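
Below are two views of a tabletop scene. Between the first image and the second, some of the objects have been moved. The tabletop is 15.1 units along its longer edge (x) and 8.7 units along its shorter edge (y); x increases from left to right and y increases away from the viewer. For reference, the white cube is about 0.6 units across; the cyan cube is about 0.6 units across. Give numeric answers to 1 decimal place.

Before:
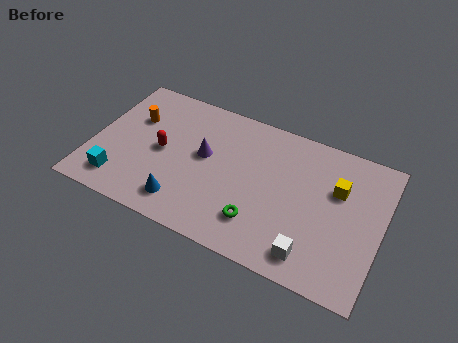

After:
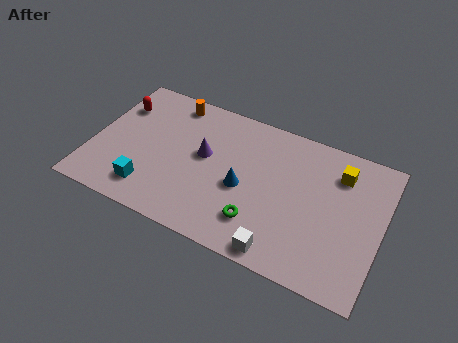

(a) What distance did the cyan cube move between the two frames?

1.6

The cyan cube was near (1.7, 1.6) before and (3.3, 1.7) after, so it travelled √(1.6² + 0.1²) ≈ 1.6 units.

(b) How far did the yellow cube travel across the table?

1.0

The yellow cube was near (12.7, 5.7) before and (12.7, 6.7) after, so it travelled √(0.0² + 1.0²) ≈ 1.0 units.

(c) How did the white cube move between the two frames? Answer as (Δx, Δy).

(-1.5, -0.5)

The white cube started near (11.8, 1.4) and ended near (10.3, 0.9).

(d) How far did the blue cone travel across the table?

3.6

From (5.1, 1.6) to (8.0, 3.8), the blue cone covered √(2.9² + 2.2²) ≈ 3.6 units.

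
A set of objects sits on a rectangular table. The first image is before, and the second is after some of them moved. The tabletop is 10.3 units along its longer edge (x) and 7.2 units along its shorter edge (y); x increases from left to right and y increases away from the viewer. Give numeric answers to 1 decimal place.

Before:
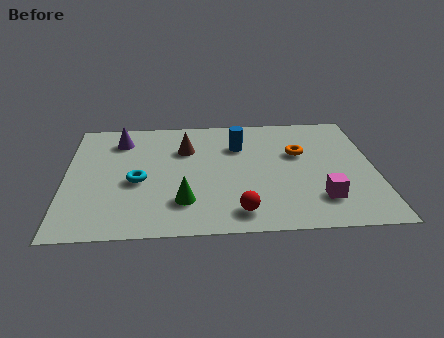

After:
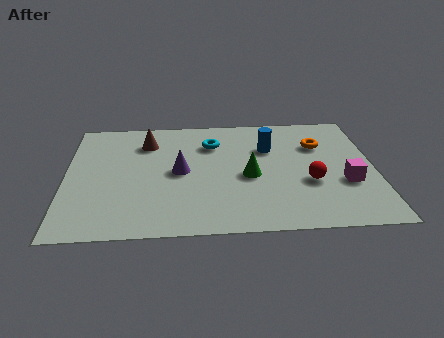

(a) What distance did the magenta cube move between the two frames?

1.3

The magenta cube was near (8.4, 1.7) before and (9.3, 2.6) after, so it travelled √(0.9² + 0.9²) ≈ 1.3 units.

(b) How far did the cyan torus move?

3.3

The cyan torus was near (2.4, 3.1) before and (4.9, 5.3) after, so it travelled √(2.5² + 2.2²) ≈ 3.3 units.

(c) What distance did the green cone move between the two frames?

2.6

The green cone was near (3.9, 1.8) before and (6.1, 3.2) after, so it travelled √(2.2² + 1.4²) ≈ 2.6 units.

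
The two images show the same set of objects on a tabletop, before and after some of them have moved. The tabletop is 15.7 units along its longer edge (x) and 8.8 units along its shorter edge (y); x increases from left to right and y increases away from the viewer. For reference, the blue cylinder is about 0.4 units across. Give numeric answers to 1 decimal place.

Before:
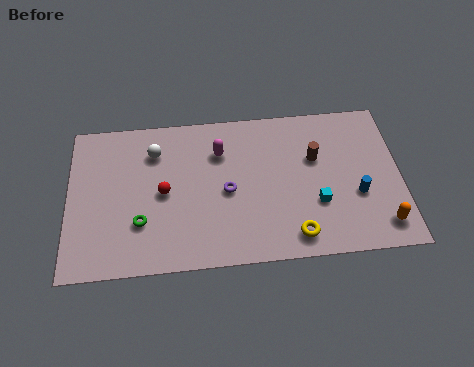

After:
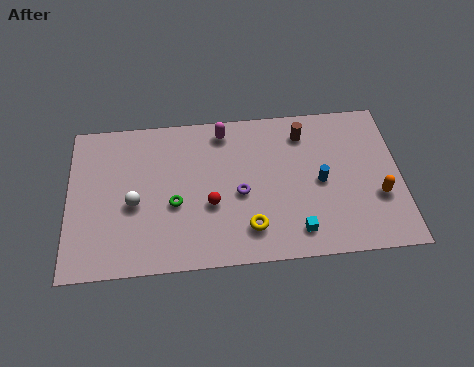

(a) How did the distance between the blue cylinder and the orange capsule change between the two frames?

+0.8

The distance was about 2.1 in the first image and 2.9 in the second, so they moved 0.8 units further apart.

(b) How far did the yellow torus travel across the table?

2.2

The yellow torus was near (10.6, 1.3) before and (8.5, 1.9) after, so it travelled √(2.1² + 0.6²) ≈ 2.2 units.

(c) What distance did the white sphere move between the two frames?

3.1

The white sphere moved from about (4.1, 6.7) to (3.1, 3.8), a distance of √(1.0² + 2.9²) ≈ 3.1.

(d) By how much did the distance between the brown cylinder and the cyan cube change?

+3.0

Before: roughly 2.6 units apart; after: 5.6. That's 3.0 units further apart.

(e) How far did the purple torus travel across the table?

0.6

From (7.5, 4.1) to (8.1, 3.9), the purple torus covered √(0.6² + 0.2²) ≈ 0.6 units.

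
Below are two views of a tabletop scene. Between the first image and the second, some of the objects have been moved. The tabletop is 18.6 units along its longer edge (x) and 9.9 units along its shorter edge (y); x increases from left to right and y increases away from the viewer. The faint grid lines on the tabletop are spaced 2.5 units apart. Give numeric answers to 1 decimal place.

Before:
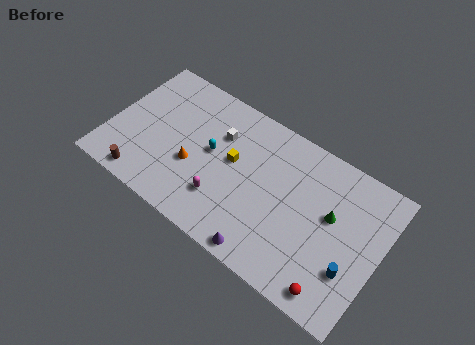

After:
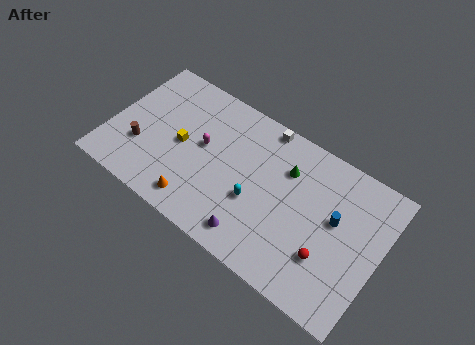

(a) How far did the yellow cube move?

3.6

The yellow cube moved from about (8.4, 5.6) to (4.9, 4.8), a distance of √(3.5² + 0.8²) ≈ 3.6.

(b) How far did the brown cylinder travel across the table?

2.2

From (2.9, 1.1) to (2.3, 3.2), the brown cylinder covered √(0.6² + 2.1²) ≈ 2.2 units.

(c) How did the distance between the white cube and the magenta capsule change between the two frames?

+0.8

Before: roughly 4.3 units apart; after: 5.1. That's 0.8 units further apart.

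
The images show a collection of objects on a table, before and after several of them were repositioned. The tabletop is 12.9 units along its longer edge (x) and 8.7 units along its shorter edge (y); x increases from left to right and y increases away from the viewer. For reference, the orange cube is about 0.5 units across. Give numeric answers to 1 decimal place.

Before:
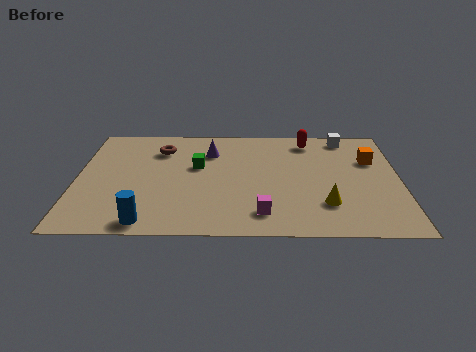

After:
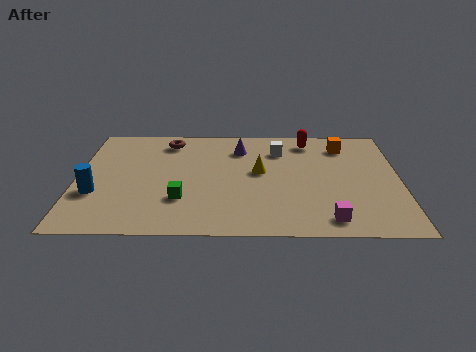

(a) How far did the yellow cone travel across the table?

3.6

The yellow cone was near (9.9, 2.3) before and (7.3, 4.8) after, so it travelled √(2.6² + 2.5²) ≈ 3.6 units.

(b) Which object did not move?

the red capsule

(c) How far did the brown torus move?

0.8

The brown torus was near (3.3, 6.6) before and (3.6, 7.3) after, so it travelled √(0.3² + 0.7²) ≈ 0.8 units.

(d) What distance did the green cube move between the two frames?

2.7

The green cube was near (4.8, 5.2) before and (4.2, 2.6) after, so it travelled √(0.6² + 2.6²) ≈ 2.7 units.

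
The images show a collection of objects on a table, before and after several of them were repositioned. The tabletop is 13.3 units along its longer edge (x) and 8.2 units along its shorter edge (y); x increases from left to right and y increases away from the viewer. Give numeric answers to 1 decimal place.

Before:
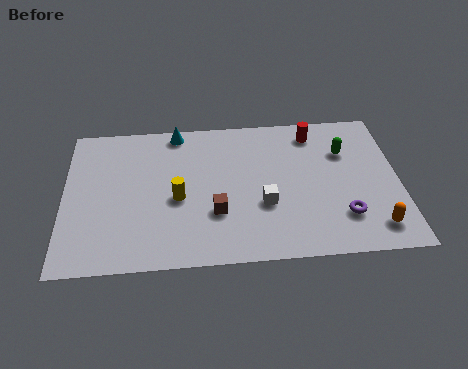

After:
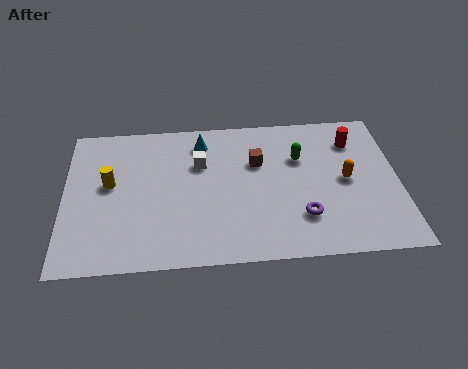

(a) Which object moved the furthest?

the white cube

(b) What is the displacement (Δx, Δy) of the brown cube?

(1.7, 2.7)

The brown cube started near (6.0, 2.7) and ended near (7.7, 5.4).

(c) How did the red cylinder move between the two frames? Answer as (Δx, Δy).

(1.6, -0.6)

The red cylinder was at about (10.0, 6.9) and moved to about (11.6, 6.3).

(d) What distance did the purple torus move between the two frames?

1.6

From (11.0, 2.1) to (9.4, 2.2), the purple torus covered √(1.6² + 0.1²) ≈ 1.6 units.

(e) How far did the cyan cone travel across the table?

1.2

The cyan cone moved from about (4.5, 7.4) to (5.5, 6.7), a distance of √(1.0² + 0.7²) ≈ 1.2.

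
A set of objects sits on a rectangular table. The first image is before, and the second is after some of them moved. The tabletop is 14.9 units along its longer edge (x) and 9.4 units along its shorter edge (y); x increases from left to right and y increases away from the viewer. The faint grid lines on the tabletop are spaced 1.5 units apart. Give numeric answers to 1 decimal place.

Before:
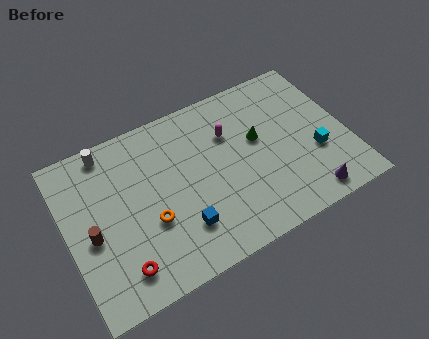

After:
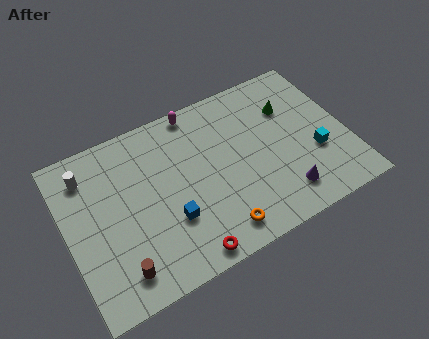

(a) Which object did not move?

the cyan cube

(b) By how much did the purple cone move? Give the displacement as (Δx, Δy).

(-1.2, 0.7)

The purple cone was at about (12.3, 1.1) and moved to about (11.1, 1.8).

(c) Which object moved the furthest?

the orange torus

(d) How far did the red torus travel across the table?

3.4

The red torus moved from about (2.4, 1.7) to (5.7, 0.9), a distance of √(3.3² + 0.8²) ≈ 3.4.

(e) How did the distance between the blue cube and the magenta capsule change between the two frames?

+0.7

The distance was about 5.2 in the first image and 5.9 in the second, so they moved 0.7 units further apart.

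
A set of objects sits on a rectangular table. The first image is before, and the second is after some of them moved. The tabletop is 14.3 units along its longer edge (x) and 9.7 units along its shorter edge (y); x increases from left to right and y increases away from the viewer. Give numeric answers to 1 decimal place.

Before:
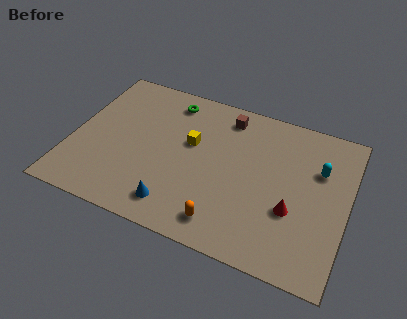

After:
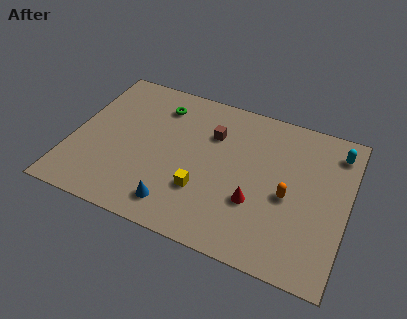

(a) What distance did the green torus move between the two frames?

0.7

From (4.7, 8.2) to (4.2, 7.7), the green torus covered √(0.5² + 0.5²) ≈ 0.7 units.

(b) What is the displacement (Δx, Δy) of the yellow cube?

(0.9, -2.8)

The yellow cube was at about (6.1, 5.8) and moved to about (7.0, 3.0).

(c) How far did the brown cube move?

1.5

From (7.7, 8.2) to (7.1, 6.8), the brown cube covered √(0.6² + 1.4²) ≈ 1.5 units.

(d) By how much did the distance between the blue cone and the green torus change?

-0.4

They were about 6.7 units apart before and 6.3 after — 0.4 units closer together.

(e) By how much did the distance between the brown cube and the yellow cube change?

+0.9

Before: roughly 2.9 units apart; after: 3.8. That's 0.9 units further apart.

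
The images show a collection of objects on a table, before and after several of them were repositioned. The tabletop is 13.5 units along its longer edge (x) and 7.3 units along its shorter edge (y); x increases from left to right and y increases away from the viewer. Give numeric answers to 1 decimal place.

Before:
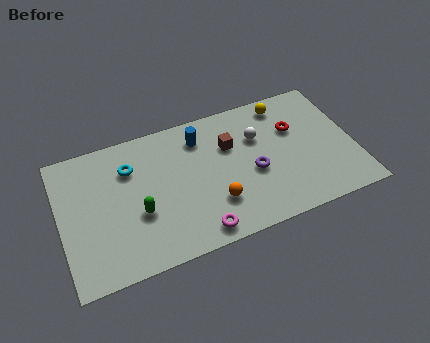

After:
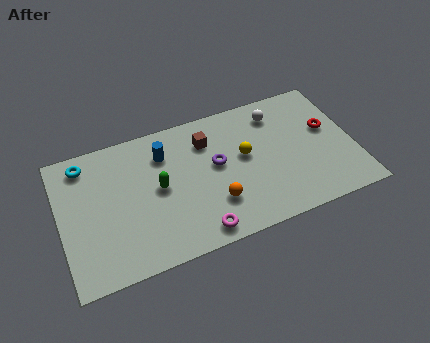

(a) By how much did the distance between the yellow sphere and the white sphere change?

+0.5

They were about 2.0 units apart before and 2.5 after — 0.5 units further apart.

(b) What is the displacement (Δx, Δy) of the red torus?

(1.5, -0.5)

The red torus was at about (10.9, 4.8) and moved to about (12.4, 4.3).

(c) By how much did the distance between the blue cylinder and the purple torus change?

-0.8

Before: roughly 3.5 units apart; after: 2.7. That's 0.8 units closer together.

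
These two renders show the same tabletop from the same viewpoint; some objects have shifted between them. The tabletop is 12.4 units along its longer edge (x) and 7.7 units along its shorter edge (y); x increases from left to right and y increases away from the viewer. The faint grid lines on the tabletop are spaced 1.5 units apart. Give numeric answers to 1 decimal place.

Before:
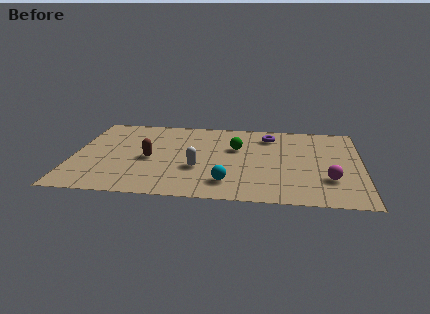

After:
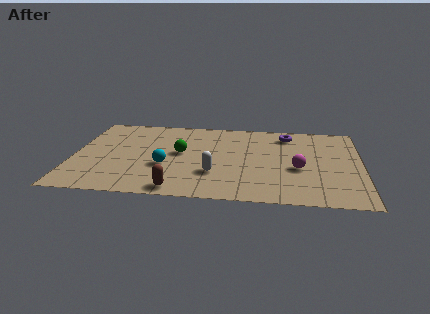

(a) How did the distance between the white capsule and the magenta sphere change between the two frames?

-1.9

The distance was about 5.6 in the first image and 3.7 in the second, so they moved 1.9 units closer together.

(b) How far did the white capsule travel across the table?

0.8

The white capsule moved from about (5.4, 2.8) to (6.1, 2.4), a distance of √(0.7² + 0.4²) ≈ 0.8.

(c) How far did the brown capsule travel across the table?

3.0

The brown capsule moved from about (3.3, 3.5) to (4.6, 0.8), a distance of √(1.3² + 2.7²) ≈ 3.0.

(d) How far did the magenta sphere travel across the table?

1.6

The magenta sphere moved from about (11.0, 2.3) to (9.7, 3.2), a distance of √(1.3² + 0.9²) ≈ 1.6.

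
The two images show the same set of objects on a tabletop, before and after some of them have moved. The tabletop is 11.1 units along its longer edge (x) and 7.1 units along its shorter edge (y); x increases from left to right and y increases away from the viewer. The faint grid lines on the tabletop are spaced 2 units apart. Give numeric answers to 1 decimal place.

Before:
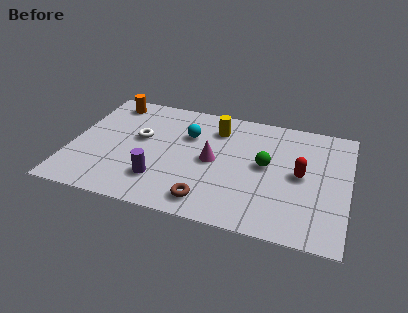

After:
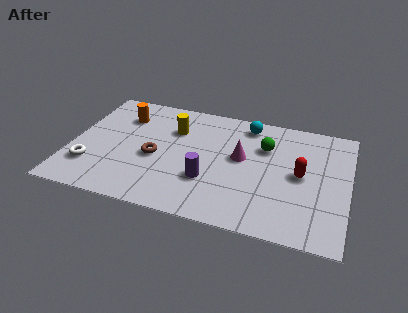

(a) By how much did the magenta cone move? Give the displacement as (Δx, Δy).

(1.1, 0.5)

The magenta cone was at about (5.7, 3.5) and moved to about (6.8, 4.0).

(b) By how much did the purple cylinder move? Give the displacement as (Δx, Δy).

(1.9, 0.5)

The purple cylinder was at about (3.7, 1.8) and moved to about (5.6, 2.3).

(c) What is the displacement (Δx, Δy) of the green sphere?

(-0.1, 1.1)

From the two frames, the green sphere sits at roughly (7.8, 3.8) before and (7.7, 4.9) after.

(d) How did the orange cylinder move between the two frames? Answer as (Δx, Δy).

(0.6, -0.8)

The orange cylinder was at about (1.3, 6.1) and moved to about (1.9, 5.3).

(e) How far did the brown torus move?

3.0

The brown torus moved from about (5.7, 1.1) to (3.4, 3.1), a distance of √(2.3² + 2.0²) ≈ 3.0.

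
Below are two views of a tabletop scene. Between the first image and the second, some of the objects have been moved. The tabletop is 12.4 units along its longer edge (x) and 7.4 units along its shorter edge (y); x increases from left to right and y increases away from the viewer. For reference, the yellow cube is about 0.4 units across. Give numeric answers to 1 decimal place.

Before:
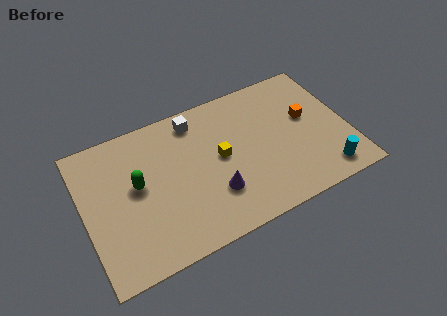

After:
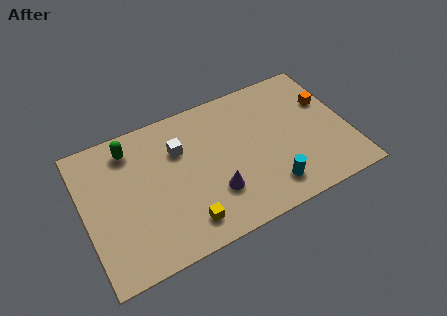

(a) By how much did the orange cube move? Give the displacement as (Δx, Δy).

(1.0, 0.5)

The orange cube started near (10.6, 4.3) and ended near (11.6, 4.8).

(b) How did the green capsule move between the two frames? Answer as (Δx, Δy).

(-0.1, 2.0)

The green capsule was at about (2.5, 4.1) and moved to about (2.4, 6.1).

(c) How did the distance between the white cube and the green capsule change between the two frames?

-1.3

Before: roughly 3.7 units apart; after: 2.4. That's 1.3 units closer together.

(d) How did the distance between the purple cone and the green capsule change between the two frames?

+1.3

The distance was about 3.9 in the first image and 5.2 in the second, so they moved 1.3 units further apart.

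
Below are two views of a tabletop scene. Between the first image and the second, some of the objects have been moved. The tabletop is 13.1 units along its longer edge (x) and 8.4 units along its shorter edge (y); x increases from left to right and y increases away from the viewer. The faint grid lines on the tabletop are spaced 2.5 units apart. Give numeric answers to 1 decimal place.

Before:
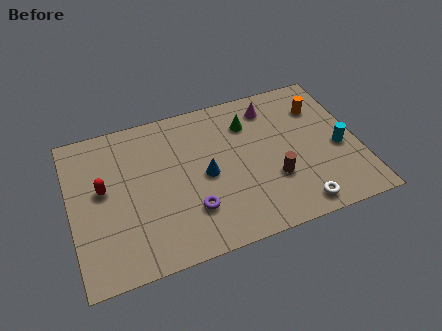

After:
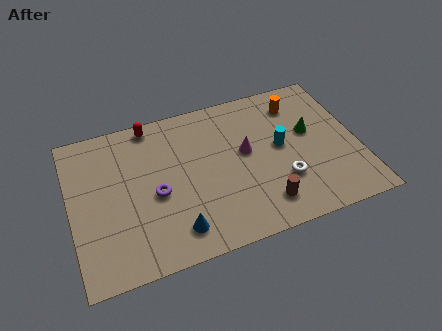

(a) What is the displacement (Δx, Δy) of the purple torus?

(-1.5, 1.4)

From the two frames, the purple torus sits at roughly (5.3, 2.3) before and (3.8, 3.7) after.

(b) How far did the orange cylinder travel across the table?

1.1

The orange cylinder was near (11.6, 6.2) before and (10.6, 6.7) after, so it travelled √(1.0² + 0.5²) ≈ 1.1 units.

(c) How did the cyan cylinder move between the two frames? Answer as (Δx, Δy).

(-2.6, 0.9)

The cyan cylinder started near (12.2, 3.6) and ended near (9.6, 4.5).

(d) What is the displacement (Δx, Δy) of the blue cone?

(-1.6, -2.5)

The blue cone was at about (6.1, 4.0) and moved to about (4.5, 1.5).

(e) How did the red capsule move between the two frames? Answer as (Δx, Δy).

(2.4, 2.9)

The red capsule started near (1.5, 4.7) and ended near (3.9, 7.6).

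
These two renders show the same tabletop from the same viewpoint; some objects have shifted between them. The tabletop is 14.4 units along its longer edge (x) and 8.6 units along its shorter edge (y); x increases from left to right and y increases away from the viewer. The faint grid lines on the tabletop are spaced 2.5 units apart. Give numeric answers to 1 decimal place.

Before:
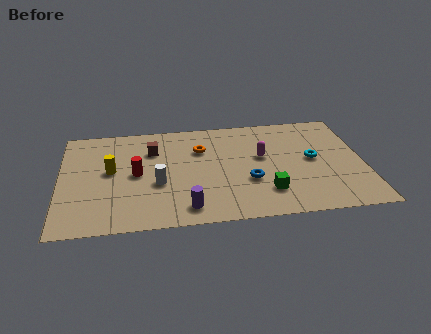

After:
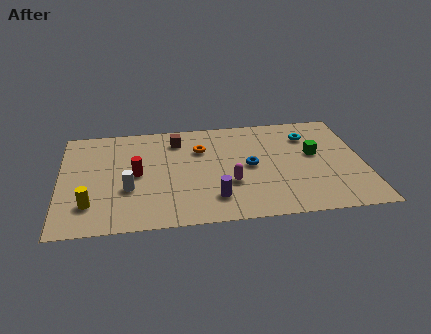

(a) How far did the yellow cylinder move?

2.8

From (2.4, 4.7) to (1.4, 2.1), the yellow cylinder covered √(1.0² + 2.6²) ≈ 2.8 units.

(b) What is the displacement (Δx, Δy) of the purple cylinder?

(1.3, 0.6)

The purple cylinder was at about (5.9, 1.3) and moved to about (7.2, 1.9).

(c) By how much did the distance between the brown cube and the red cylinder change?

+1.2

Before: roughly 2.1 units apart; after: 3.3. That's 1.2 units further apart.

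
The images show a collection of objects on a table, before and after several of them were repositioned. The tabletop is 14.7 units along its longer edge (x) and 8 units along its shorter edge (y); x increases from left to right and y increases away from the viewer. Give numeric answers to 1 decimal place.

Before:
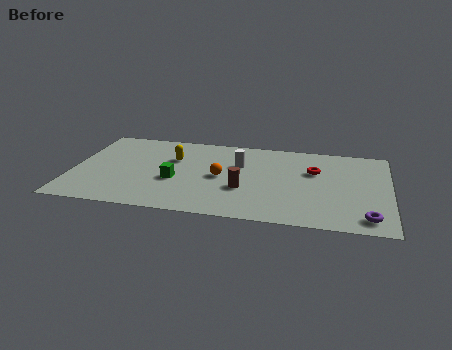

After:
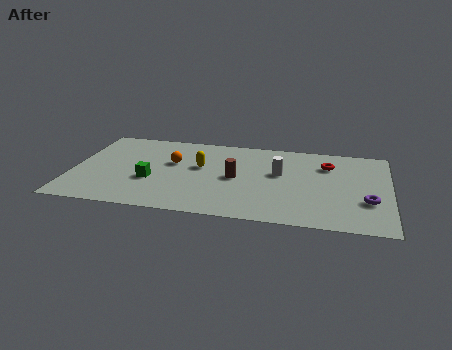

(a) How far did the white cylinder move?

2.0

From (7.7, 5.2) to (9.6, 4.7), the white cylinder covered √(1.9² + 0.5²) ≈ 2.0 units.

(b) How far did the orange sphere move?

2.5

The orange sphere moved from about (6.9, 3.9) to (4.6, 4.9), a distance of √(2.3² + 1.0²) ≈ 2.5.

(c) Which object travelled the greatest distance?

the orange sphere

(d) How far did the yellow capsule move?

1.4

The yellow capsule moved from about (4.6, 5.3) to (5.9, 4.7), a distance of √(1.3² + 0.6²) ≈ 1.4.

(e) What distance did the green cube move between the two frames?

1.1

From (4.8, 3.2) to (3.7, 3.0), the green cube covered √(1.1² + 0.2²) ≈ 1.1 units.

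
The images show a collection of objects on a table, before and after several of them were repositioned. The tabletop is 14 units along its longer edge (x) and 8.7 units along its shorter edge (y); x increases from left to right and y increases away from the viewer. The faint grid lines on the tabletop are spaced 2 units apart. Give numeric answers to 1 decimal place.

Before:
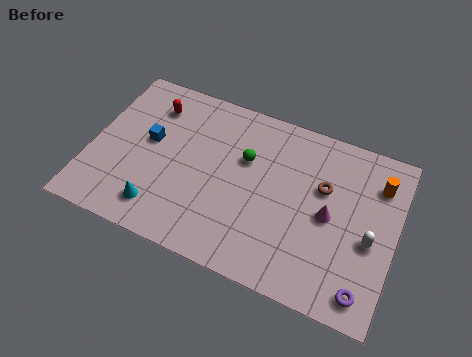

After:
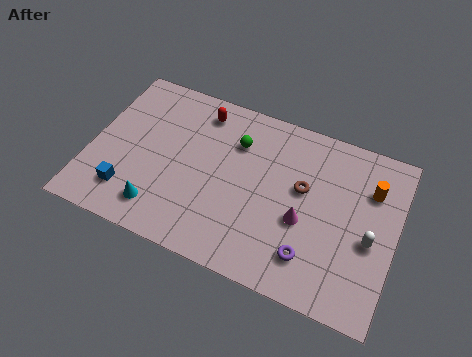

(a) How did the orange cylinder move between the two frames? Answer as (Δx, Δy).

(-0.3, -0.4)

The orange cylinder was at about (13.0, 6.6) and moved to about (12.7, 6.2).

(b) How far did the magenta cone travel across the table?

1.3

From (11.0, 4.2) to (9.9, 3.5), the magenta cone covered √(1.1² + 0.7²) ≈ 1.3 units.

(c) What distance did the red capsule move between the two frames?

2.3

The red capsule was near (2.5, 6.8) before and (4.7, 7.3) after, so it travelled √(2.2² + 0.5²) ≈ 2.3 units.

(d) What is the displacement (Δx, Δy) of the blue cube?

(-0.6, -3.0)

The blue cube started near (2.6, 4.9) and ended near (2.0, 1.9).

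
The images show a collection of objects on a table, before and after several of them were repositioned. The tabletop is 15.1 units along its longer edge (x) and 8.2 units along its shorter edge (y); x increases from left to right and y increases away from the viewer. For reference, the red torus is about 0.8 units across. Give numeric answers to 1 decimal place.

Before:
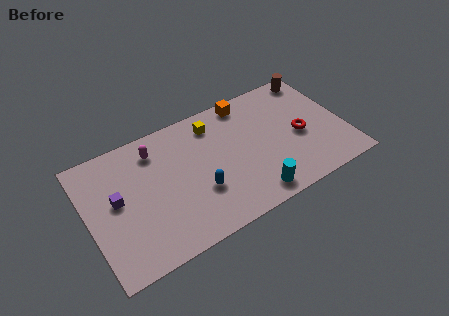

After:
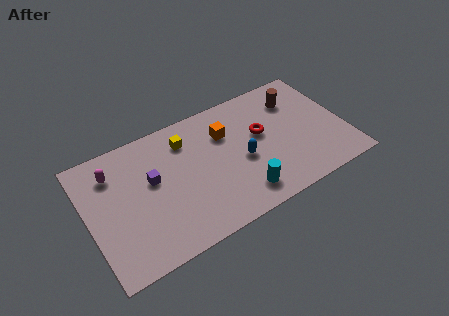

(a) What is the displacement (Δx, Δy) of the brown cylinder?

(-1.4, -1.1)

From the two frames, the brown cylinder sits at roughly (14.0, 7.3) before and (12.6, 6.2) after.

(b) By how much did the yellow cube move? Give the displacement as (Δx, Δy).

(-1.7, -0.3)

The yellow cube started near (7.7, 6.7) and ended near (6.0, 6.4).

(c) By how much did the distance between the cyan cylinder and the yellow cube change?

-0.3

Before: roughly 5.8 units apart; after: 5.5. That's 0.3 units closer together.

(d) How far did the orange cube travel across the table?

2.1

The orange cube moved from about (9.8, 7.3) to (8.3, 5.8), a distance of √(1.5² + 1.5²) ≈ 2.1.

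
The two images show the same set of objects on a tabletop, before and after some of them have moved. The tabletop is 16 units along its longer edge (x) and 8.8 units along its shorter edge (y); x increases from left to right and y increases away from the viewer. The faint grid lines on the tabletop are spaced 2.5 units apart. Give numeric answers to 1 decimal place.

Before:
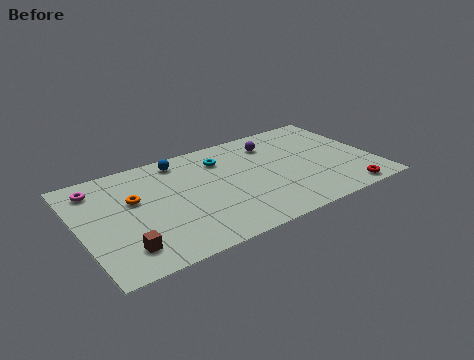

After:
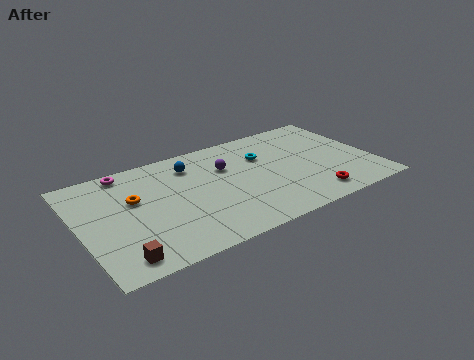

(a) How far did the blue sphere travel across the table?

0.9

From (5.8, 7.6) to (6.3, 6.9), the blue sphere covered √(0.5² + 0.7²) ≈ 0.9 units.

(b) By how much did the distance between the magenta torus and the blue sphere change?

-1.1

They were about 4.6 units apart before and 3.5 after — 1.1 units closer together.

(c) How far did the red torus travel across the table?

1.9

From (14.0, 0.9) to (12.2, 1.4), the red torus covered √(1.8² + 0.5²) ≈ 1.9 units.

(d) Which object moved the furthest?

the purple sphere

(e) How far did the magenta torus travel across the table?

1.8

From (1.2, 7.2) to (2.9, 7.9), the magenta torus covered √(1.7² + 0.7²) ≈ 1.8 units.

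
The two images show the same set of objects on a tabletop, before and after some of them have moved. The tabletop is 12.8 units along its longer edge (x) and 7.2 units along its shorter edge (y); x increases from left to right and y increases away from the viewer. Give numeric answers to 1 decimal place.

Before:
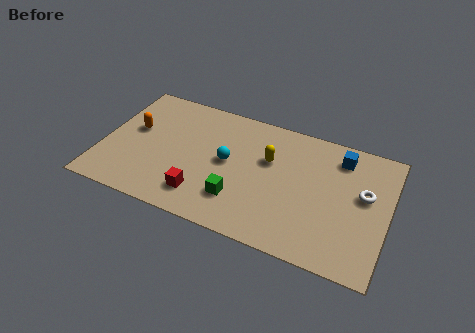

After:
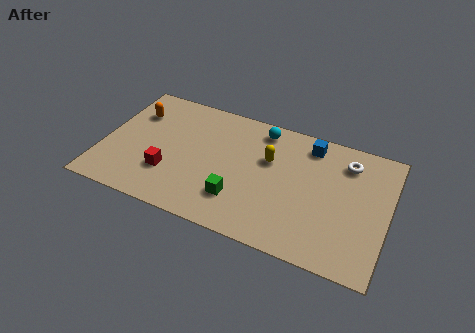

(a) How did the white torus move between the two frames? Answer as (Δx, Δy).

(-0.9, 1.5)

From the two frames, the white torus sits at roughly (11.7, 4.2) before and (10.8, 5.7) after.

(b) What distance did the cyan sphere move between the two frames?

2.7

The cyan sphere moved from about (5.6, 3.8) to (6.9, 6.2), a distance of √(1.3² + 2.4²) ≈ 2.7.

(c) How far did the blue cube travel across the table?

1.4

From (10.5, 5.9) to (9.1, 6.1), the blue cube covered √(1.4² + 0.2²) ≈ 1.4 units.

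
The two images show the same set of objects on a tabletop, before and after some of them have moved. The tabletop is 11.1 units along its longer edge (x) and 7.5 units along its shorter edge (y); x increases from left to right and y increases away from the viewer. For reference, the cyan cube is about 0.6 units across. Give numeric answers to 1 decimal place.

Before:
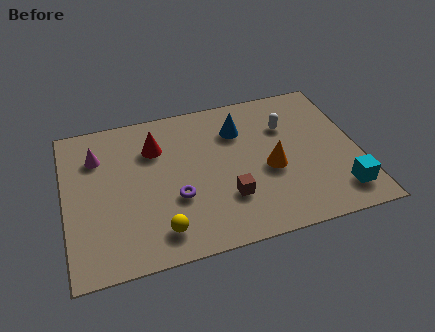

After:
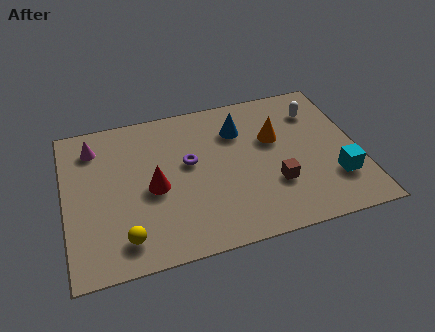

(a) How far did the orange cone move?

1.5

The orange cone moved from about (7.7, 3.2) to (8.0, 4.7), a distance of √(0.3² + 1.5²) ≈ 1.5.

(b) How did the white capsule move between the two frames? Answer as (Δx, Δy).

(1.2, 0.5)

The white capsule started near (8.5, 5.2) and ended near (9.7, 5.7).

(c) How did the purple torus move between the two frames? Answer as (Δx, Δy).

(0.6, 1.6)

From the two frames, the purple torus sits at roughly (4.1, 2.7) before and (4.7, 4.3) after.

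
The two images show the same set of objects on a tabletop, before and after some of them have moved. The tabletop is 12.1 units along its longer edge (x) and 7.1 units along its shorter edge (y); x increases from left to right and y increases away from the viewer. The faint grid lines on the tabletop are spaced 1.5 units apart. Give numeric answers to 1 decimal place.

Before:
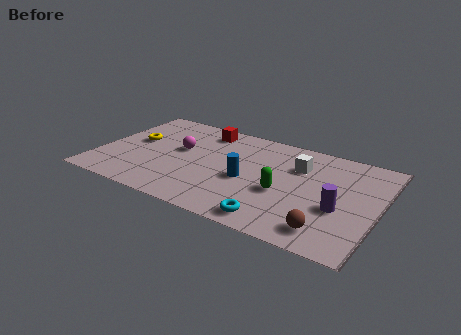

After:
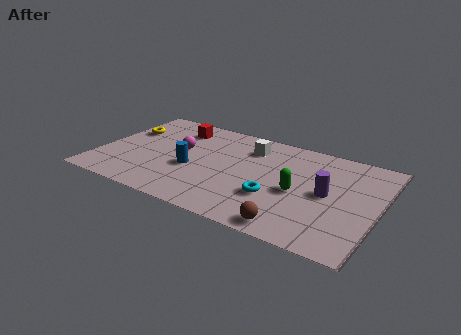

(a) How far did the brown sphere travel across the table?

1.5

From (10.2, 1.2) to (8.8, 0.8), the brown sphere covered √(1.4² + 0.4²) ≈ 1.5 units.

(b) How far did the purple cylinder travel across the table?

1.0

The purple cylinder was near (10.5, 2.8) before and (9.9, 3.6) after, so it travelled √(0.6² + 0.8²) ≈ 1.0 units.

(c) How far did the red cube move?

1.2

From (4.2, 6.0) to (3.0, 5.7), the red cube covered √(1.2² + 0.3²) ≈ 1.2 units.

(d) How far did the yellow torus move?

0.9

From (1.4, 4.0) to (0.9, 4.7), the yellow torus covered √(0.5² + 0.7²) ≈ 0.9 units.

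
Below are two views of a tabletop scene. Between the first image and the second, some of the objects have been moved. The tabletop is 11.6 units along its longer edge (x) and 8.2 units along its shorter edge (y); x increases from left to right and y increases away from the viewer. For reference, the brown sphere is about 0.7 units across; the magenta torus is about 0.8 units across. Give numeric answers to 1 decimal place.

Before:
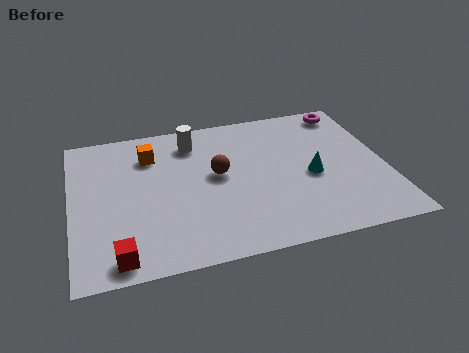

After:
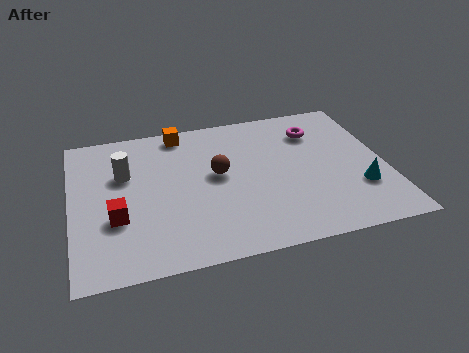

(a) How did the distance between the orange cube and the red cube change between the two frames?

-0.4

The distance was about 5.5 in the first image and 5.1 in the second, so they moved 0.4 units closer together.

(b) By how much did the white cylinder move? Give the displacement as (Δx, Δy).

(-2.6, -1.3)

The white cylinder started near (4.6, 6.6) and ended near (2.0, 5.3).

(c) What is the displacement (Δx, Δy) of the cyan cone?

(1.7, -1.1)

From the two frames, the cyan cone sits at roughly (8.8, 3.6) before and (10.5, 2.5) after.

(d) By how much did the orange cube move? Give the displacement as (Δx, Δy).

(1.2, 1.1)

The orange cube was at about (3.0, 6.2) and moved to about (4.2, 7.3).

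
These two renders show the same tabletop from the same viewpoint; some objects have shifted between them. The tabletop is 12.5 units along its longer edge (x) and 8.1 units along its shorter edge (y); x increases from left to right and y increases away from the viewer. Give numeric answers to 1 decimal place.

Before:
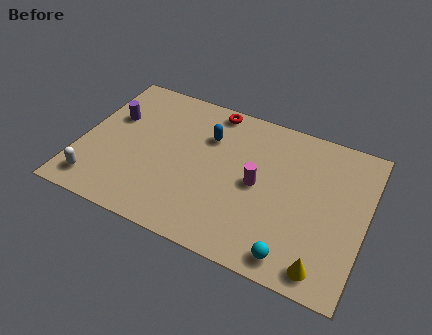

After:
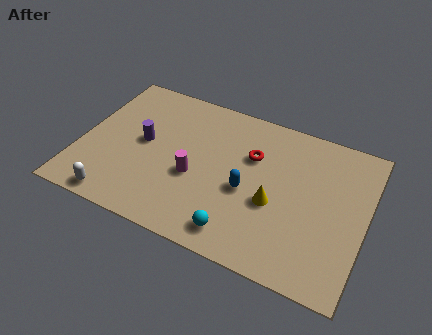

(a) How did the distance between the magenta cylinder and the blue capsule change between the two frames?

-0.6

Before: roughly 2.9 units apart; after: 2.3. That's 0.6 units closer together.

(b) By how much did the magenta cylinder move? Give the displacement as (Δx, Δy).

(-2.7, -0.7)

The magenta cylinder was at about (7.8, 4.0) and moved to about (5.1, 3.3).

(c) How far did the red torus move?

2.8

From (5.4, 7.3) to (7.4, 5.4), the red torus covered √(2.0² + 1.9²) ≈ 2.8 units.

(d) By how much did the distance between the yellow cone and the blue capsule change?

-6.1

Before: roughly 7.3 units apart; after: 1.2. That's 6.1 units closer together.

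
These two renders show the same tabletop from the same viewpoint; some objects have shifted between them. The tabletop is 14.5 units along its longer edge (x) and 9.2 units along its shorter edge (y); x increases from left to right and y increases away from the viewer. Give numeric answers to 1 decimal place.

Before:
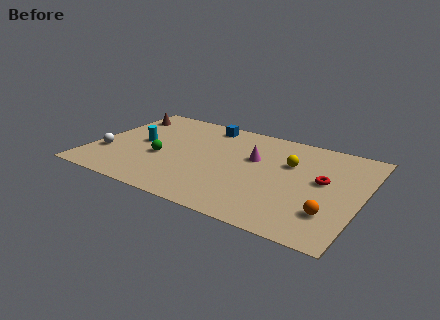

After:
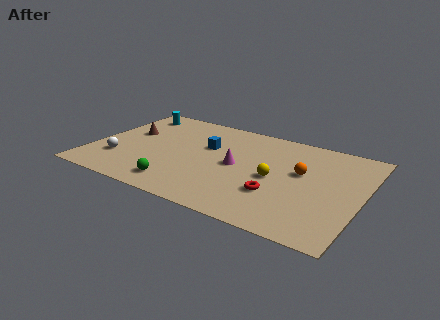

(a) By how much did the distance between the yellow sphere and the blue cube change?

-1.1

The distance was about 5.3 in the first image and 4.2 in the second, so they moved 1.1 units closer together.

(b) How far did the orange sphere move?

3.6

From (13.1, 2.4) to (11.2, 5.4), the orange sphere covered √(1.9² + 3.0²) ≈ 3.6 units.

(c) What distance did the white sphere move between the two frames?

0.8

The white sphere was near (0.9, 2.9) before and (1.6, 2.6) after, so it travelled √(0.7² + 0.3²) ≈ 0.8 units.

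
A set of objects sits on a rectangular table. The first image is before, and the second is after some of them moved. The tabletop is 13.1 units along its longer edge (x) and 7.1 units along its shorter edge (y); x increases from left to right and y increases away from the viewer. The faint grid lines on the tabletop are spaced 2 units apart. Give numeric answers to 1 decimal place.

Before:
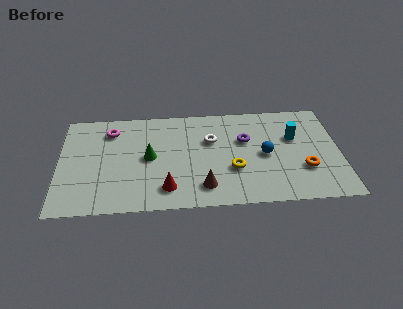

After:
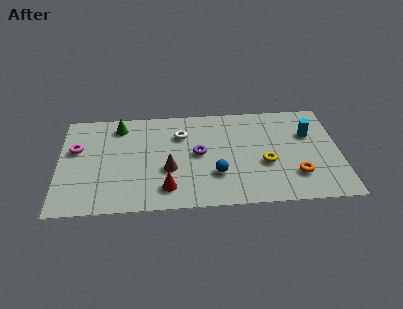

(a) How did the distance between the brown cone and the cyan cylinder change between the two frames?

+1.6

The distance was about 5.3 in the first image and 6.9 in the second, so they moved 1.6 units further apart.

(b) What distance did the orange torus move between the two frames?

0.6

From (11.4, 2.3) to (11.0, 1.9), the orange torus covered √(0.4² + 0.4²) ≈ 0.6 units.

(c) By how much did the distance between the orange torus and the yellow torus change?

-1.6

They were about 3.3 units apart before and 1.7 after — 1.6 units closer together.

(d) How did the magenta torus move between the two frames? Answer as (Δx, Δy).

(-1.6, -1.2)

The magenta torus was at about (2.4, 5.6) and moved to about (0.8, 4.4).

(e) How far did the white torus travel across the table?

1.5

From (7.1, 4.6) to (5.7, 5.1), the white torus covered √(1.4² + 0.5²) ≈ 1.5 units.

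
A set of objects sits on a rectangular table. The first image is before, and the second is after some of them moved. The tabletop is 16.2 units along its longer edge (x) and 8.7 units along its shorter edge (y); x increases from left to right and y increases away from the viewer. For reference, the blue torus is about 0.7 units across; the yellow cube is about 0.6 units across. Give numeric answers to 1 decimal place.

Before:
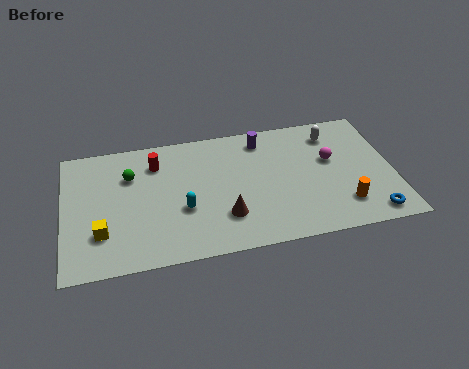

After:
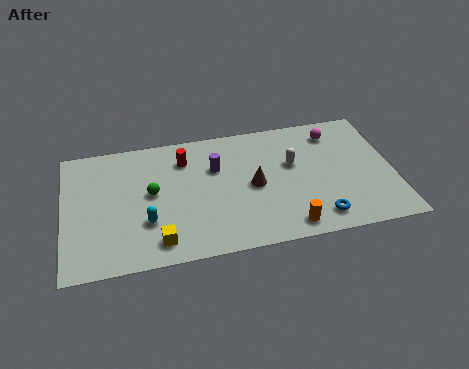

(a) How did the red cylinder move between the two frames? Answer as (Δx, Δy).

(1.4, 0.0)

From the two frames, the red cylinder sits at roughly (4.6, 6.7) before and (6.0, 6.7) after.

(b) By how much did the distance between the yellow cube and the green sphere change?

-0.6

Before: roughly 3.9 units apart; after: 3.3. That's 0.6 units closer together.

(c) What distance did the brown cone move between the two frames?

2.3

The brown cone was near (7.8, 2.4) before and (9.3, 4.2) after, so it travelled √(1.5² + 1.8²) ≈ 2.3 units.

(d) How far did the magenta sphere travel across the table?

1.9

From (13.2, 5.2) to (13.5, 7.1), the magenta sphere covered √(0.3² + 1.9²) ≈ 1.9 units.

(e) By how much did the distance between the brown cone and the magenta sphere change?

-1.0

They were about 6.1 units apart before and 5.1 after — 1.0 units closer together.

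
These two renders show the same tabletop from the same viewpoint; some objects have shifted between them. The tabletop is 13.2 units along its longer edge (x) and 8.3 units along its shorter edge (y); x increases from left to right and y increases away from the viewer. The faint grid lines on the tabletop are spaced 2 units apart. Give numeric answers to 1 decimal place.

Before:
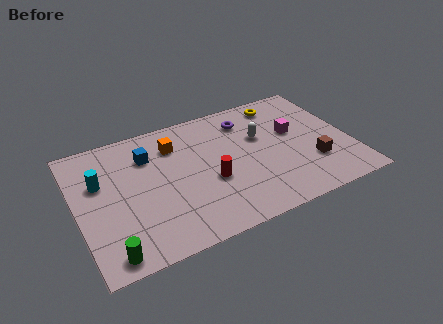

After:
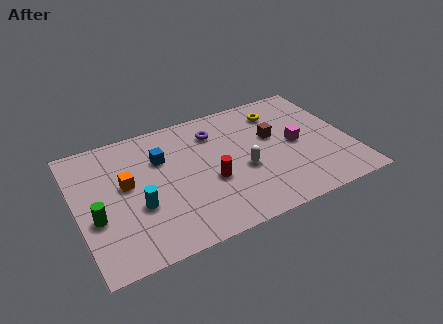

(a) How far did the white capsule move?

2.1

The white capsule moved from about (9.0, 5.2) to (7.9, 3.4), a distance of √(1.1² + 1.8²) ≈ 2.1.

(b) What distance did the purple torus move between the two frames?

1.6

From (8.5, 6.6) to (6.9, 6.4), the purple torus covered √(1.6² + 0.2²) ≈ 1.6 units.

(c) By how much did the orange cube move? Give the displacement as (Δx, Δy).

(-2.5, -1.6)

From the two frames, the orange cube sits at roughly (4.9, 6.3) before and (2.4, 4.7) after.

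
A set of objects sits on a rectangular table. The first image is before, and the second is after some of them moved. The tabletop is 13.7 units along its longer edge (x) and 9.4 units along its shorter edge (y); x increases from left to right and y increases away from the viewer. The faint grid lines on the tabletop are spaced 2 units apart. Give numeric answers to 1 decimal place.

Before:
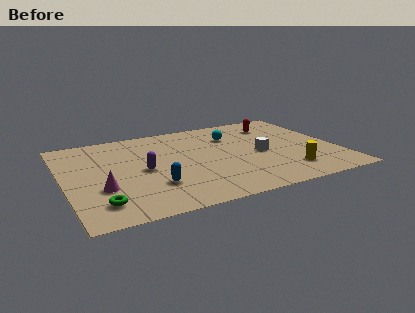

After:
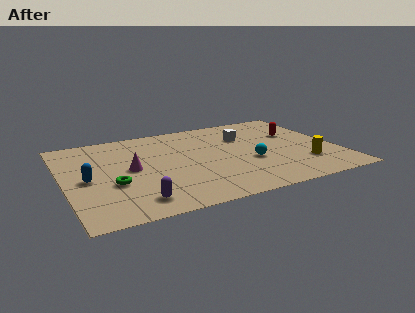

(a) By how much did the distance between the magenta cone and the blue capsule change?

-0.3

They were about 2.5 units apart before and 2.2 after — 0.3 units closer together.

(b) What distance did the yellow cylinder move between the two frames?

1.0

From (10.9, 2.0) to (11.8, 2.5), the yellow cylinder covered √(0.9² + 0.5²) ≈ 1.0 units.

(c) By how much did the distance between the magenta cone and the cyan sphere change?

-1.9

The distance was about 7.9 in the first image and 6.0 in the second, so they moved 1.9 units closer together.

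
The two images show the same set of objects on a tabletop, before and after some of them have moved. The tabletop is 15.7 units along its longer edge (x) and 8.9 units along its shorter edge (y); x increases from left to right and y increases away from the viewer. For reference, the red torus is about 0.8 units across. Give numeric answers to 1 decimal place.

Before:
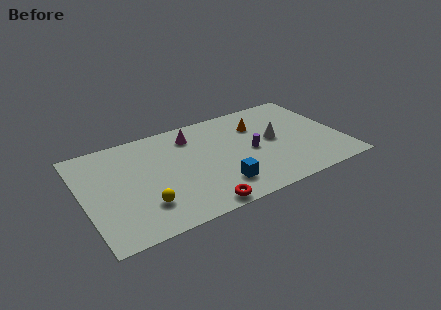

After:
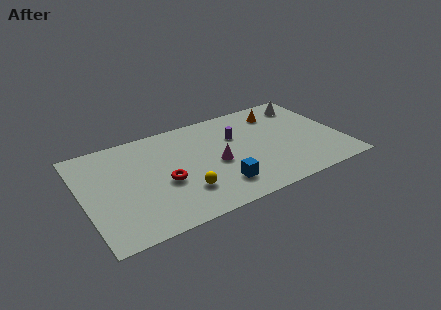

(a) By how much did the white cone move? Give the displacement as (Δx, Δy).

(2.4, 2.6)

The white cone was at about (11.7, 4.7) and moved to about (14.1, 7.3).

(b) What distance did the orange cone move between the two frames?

1.6

The orange cone moved from about (10.9, 6.4) to (12.3, 7.1), a distance of √(1.4² + 0.7²) ≈ 1.6.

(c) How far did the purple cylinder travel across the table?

1.8

The purple cylinder was near (10.2, 4.2) before and (9.5, 5.9) after, so it travelled √(0.7² + 1.7²) ≈ 1.8 units.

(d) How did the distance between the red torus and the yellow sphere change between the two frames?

-1.8

They were about 3.4 units apart before and 1.6 after — 1.8 units closer together.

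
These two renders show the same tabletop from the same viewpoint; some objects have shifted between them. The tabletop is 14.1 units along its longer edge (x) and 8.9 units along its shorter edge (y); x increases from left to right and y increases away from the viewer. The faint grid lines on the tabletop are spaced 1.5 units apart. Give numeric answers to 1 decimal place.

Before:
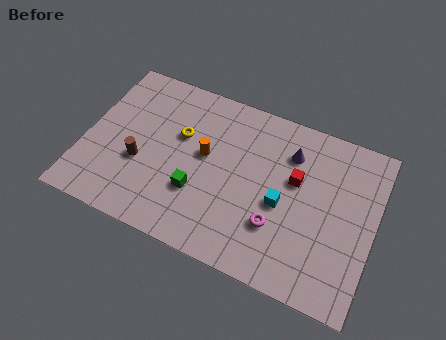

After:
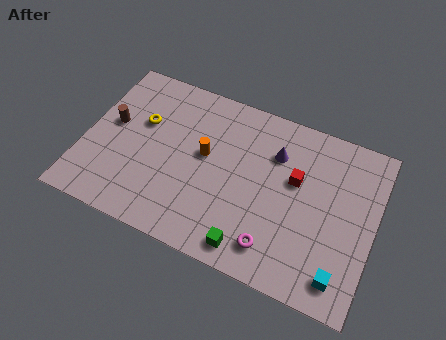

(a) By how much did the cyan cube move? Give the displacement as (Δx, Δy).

(3.1, -2.5)

The cyan cube was at about (9.7, 3.9) and moved to about (12.8, 1.4).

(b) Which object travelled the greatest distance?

the cyan cube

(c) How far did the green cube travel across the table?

3.3

The green cube moved from about (5.7, 2.9) to (8.5, 1.1), a distance of √(2.8² + 1.8²) ≈ 3.3.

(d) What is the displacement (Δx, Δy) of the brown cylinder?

(-1.6, 1.6)

From the two frames, the brown cylinder sits at roughly (2.8, 3.4) before and (1.2, 5.0) after.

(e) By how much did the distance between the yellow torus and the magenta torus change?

+2.2

Before: roughly 5.9 units apart; after: 8.1. That's 2.2 units further apart.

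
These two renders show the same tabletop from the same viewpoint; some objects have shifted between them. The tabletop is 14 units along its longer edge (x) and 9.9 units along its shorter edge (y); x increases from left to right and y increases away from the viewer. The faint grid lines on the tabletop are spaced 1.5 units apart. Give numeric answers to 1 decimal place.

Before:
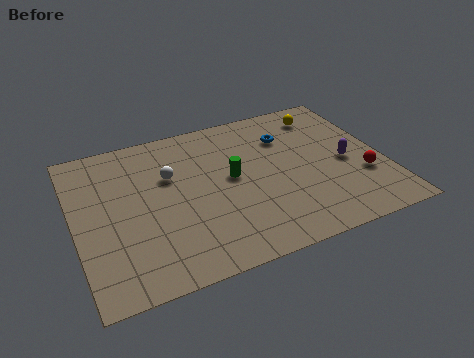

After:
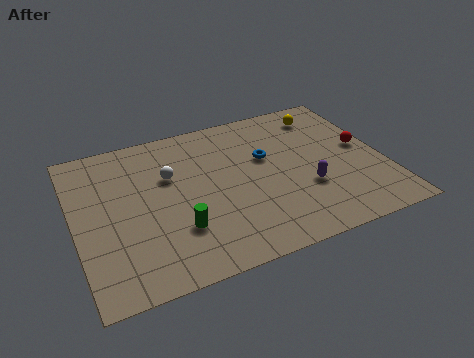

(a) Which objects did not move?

the white sphere and the yellow sphere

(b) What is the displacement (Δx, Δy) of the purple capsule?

(-2.0, -1.1)

The purple capsule started near (12.3, 4.5) and ended near (10.3, 3.4).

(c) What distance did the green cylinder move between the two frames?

3.6

From (7.1, 5.3) to (4.4, 2.9), the green cylinder covered √(2.7² + 2.4²) ≈ 3.6 units.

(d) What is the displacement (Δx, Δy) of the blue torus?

(-1.1, -1.1)

The blue torus was at about (9.9, 7.2) and moved to about (8.8, 6.1).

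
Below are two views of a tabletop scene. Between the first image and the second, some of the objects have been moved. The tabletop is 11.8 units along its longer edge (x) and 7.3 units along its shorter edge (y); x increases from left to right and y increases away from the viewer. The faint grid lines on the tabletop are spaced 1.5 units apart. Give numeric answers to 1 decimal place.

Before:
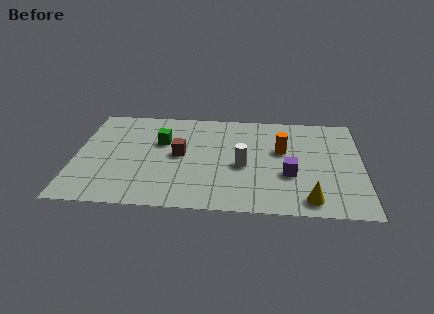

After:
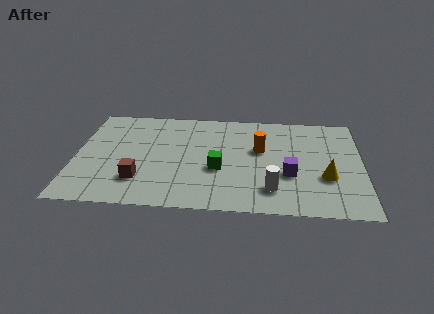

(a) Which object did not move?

the purple cube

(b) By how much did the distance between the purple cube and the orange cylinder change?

+0.4

Before: roughly 1.7 units apart; after: 2.1. That's 0.4 units further apart.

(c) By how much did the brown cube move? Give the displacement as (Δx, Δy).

(-1.6, -1.9)

From the two frames, the brown cube sits at roughly (4.3, 3.8) before and (2.7, 1.9) after.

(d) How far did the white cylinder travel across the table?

2.0

The white cylinder moved from about (6.9, 3.2) to (8.1, 1.6), a distance of √(1.2² + 1.6²) ≈ 2.0.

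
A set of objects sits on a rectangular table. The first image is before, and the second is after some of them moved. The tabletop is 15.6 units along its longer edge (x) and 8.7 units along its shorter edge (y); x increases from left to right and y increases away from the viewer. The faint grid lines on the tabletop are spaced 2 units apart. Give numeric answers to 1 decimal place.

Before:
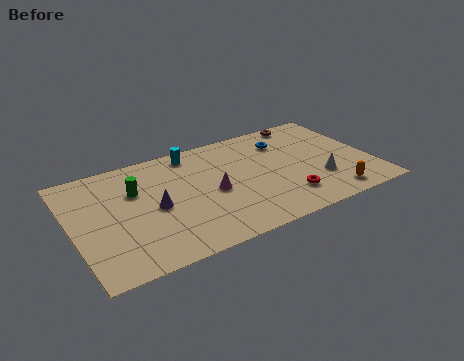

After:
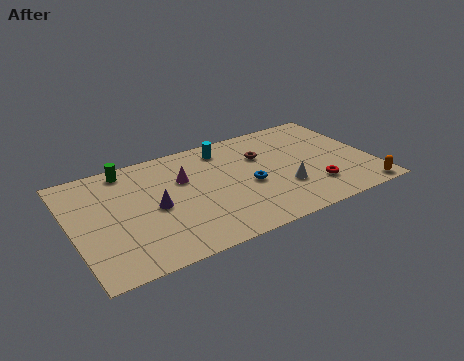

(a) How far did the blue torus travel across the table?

3.6

The blue torus was near (11.4, 6.6) before and (9.1, 3.8) after, so it travelled √(2.3² + 2.8²) ≈ 3.6 units.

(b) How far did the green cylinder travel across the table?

1.9

The green cylinder moved from about (3.4, 5.8) to (3.2, 7.7), a distance of √(0.2² + 1.9²) ≈ 1.9.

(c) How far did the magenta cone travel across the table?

2.1

From (7.2, 4.0) to (5.9, 5.7), the magenta cone covered √(1.3² + 1.7²) ≈ 2.1 units.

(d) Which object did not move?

the purple cone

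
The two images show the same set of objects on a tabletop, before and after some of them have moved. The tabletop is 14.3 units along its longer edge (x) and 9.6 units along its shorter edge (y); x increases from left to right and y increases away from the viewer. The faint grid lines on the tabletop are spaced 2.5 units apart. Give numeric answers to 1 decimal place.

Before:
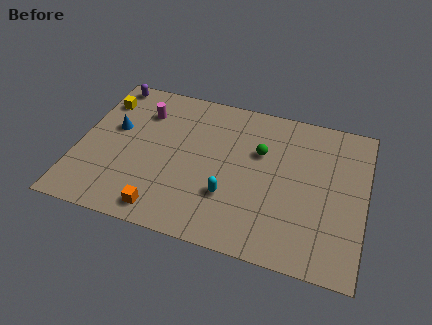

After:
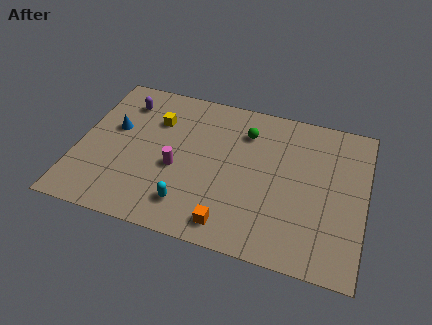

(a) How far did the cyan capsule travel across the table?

2.2

The cyan capsule moved from about (7.7, 3.0) to (5.8, 1.9), a distance of √(1.9² + 1.1²) ≈ 2.2.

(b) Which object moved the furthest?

the magenta cylinder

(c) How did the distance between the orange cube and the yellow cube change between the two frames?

-0.3

They were about 7.2 units apart before and 6.9 after — 0.3 units closer together.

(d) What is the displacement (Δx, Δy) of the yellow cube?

(2.8, -0.6)

The yellow cube started near (0.9, 7.4) and ended near (3.7, 6.8).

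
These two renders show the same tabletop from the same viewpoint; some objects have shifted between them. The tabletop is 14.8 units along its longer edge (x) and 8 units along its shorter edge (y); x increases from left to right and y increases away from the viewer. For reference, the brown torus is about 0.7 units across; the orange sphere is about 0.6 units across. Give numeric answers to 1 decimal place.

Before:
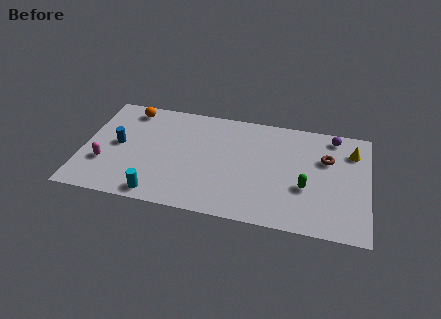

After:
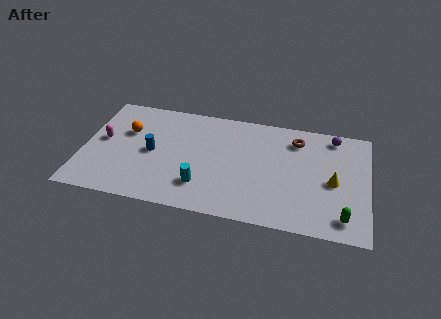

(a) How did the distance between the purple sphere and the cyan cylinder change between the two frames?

-2.4

They were about 10.7 units apart before and 8.3 after — 2.4 units closer together.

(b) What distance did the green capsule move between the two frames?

2.6

The green capsule was near (11.6, 3.0) before and (13.6, 1.3) after, so it travelled √(2.0² + 1.7²) ≈ 2.6 units.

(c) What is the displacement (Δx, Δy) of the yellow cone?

(-0.9, -2.4)

The yellow cone was at about (13.9, 6.1) and moved to about (13.0, 3.7).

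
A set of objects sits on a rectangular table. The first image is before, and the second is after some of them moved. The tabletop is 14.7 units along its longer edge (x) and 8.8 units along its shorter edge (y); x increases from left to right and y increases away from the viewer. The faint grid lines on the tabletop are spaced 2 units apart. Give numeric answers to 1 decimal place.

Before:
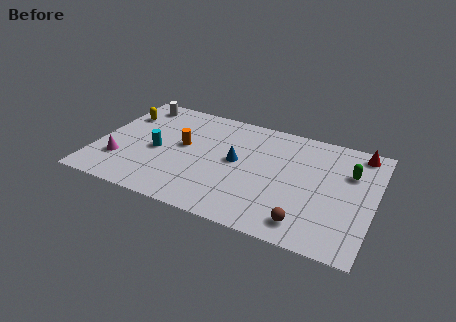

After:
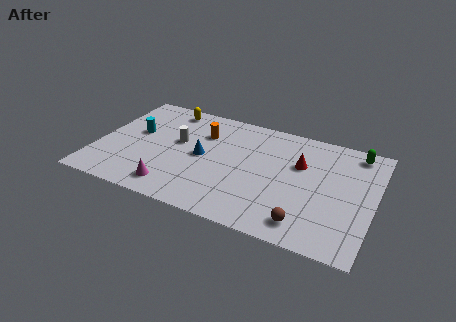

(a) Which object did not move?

the brown sphere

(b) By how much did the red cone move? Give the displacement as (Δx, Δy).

(-3.0, -2.1)

The red cone started near (13.7, 7.8) and ended near (10.7, 5.7).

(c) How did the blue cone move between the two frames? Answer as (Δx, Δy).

(-1.8, -0.3)

From the two frames, the blue cone sits at roughly (7.4, 4.7) before and (5.6, 4.4) after.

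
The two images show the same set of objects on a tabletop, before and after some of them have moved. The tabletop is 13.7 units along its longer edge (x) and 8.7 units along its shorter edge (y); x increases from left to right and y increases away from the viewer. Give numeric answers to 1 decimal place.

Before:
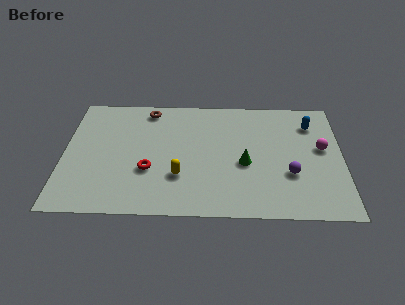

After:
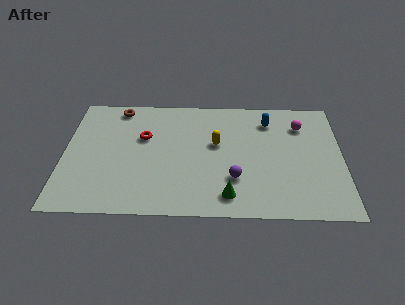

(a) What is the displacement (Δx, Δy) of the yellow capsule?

(1.8, 2.4)

The yellow capsule started near (5.7, 2.7) and ended near (7.5, 5.1).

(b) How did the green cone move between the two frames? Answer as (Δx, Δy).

(-0.8, -2.3)

From the two frames, the green cone sits at roughly (8.9, 3.7) before and (8.1, 1.4) after.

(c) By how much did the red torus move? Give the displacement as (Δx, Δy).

(-0.3, 2.4)

From the two frames, the red torus sits at roughly (4.2, 3.1) before and (3.9, 5.5) after.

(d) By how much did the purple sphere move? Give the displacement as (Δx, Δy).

(-2.7, -0.4)

From the two frames, the purple sphere sits at roughly (11.1, 3.0) before and (8.4, 2.6) after.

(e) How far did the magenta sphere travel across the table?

2.0

From (12.7, 4.9) to (11.7, 6.6), the magenta sphere covered √(1.0² + 1.7²) ≈ 2.0 units.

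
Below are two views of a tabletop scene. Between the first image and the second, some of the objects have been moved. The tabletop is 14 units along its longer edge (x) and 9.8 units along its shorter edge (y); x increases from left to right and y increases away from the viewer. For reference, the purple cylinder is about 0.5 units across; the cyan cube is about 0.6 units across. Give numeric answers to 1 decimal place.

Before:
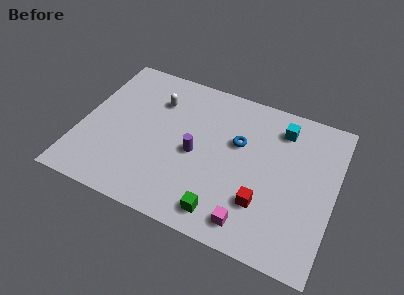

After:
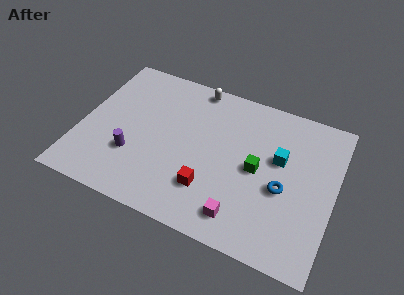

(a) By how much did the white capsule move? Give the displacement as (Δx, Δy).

(2.0, 1.7)

The white capsule started near (3.9, 7.2) and ended near (5.9, 8.9).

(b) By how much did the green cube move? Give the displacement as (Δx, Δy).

(1.5, 3.4)

From the two frames, the green cube sits at roughly (8.3, 1.4) before and (9.8, 4.8) after.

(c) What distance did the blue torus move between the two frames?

3.4

The blue torus moved from about (8.6, 6.1) to (11.3, 4.1), a distance of √(2.7² + 2.0²) ≈ 3.4.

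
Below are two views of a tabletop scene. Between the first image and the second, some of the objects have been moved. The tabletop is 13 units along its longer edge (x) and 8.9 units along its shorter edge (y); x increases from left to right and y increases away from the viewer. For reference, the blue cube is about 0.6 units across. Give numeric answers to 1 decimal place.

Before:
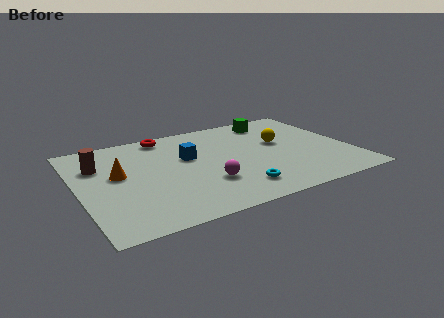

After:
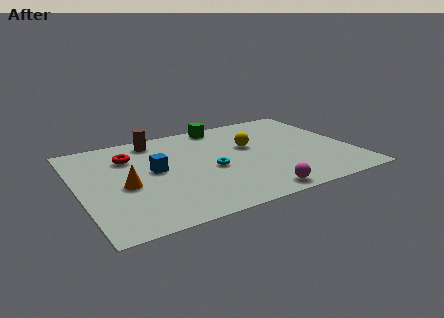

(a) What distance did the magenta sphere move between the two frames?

2.8

The magenta sphere was near (5.8, 2.7) before and (7.9, 0.9) after, so it travelled √(2.1² + 1.8²) ≈ 2.8 units.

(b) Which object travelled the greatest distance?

the brown cylinder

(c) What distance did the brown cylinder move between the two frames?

3.3

From (1.1, 6.2) to (4.0, 7.7), the brown cylinder covered √(2.9² + 1.5²) ≈ 3.3 units.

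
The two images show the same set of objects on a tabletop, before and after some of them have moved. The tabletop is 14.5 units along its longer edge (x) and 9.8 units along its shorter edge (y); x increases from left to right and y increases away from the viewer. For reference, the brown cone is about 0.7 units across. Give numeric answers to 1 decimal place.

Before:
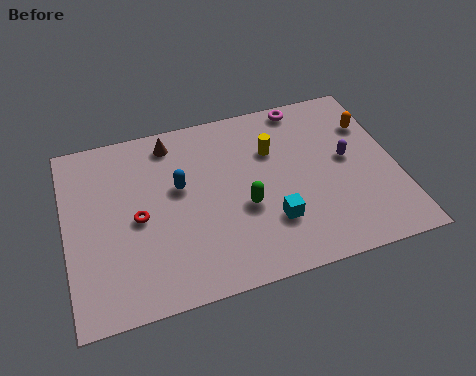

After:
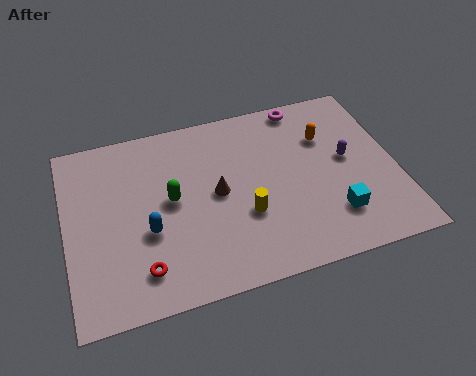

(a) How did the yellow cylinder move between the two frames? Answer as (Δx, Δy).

(-1.5, -3.2)

The yellow cylinder started near (9.2, 6.7) and ended near (7.7, 3.5).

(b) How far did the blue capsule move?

2.5

From (5.0, 5.8) to (3.5, 3.8), the blue capsule covered √(1.5² + 2.0²) ≈ 2.5 units.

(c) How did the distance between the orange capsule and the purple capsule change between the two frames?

-0.4

The distance was about 2.1 in the first image and 1.7 in the second, so they moved 0.4 units closer together.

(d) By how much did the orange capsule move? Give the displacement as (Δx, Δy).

(-2.0, -0.2)

From the two frames, the orange capsule sits at roughly (13.6, 7.0) before and (11.6, 6.8) after.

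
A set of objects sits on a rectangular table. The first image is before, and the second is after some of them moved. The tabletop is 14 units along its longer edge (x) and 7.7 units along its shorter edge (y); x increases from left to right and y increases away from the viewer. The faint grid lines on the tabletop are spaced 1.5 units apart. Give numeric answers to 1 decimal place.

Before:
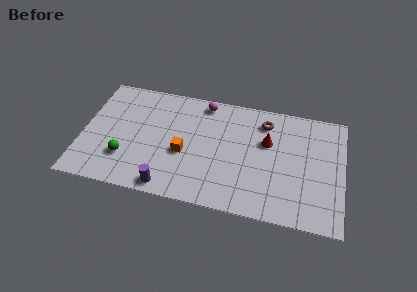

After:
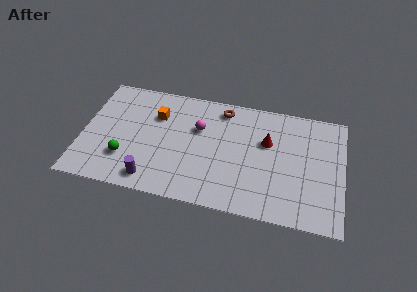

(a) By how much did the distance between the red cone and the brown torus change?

+1.7

The distance was about 1.3 in the first image and 3.0 in the second, so they moved 1.7 units further apart.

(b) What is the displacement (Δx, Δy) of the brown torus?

(-2.3, 0.4)

The brown torus started near (9.7, 6.2) and ended near (7.4, 6.6).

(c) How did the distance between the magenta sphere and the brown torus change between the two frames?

-1.4

Before: roughly 3.4 units apart; after: 2.0. That's 1.4 units closer together.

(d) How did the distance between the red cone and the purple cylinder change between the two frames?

+0.6

They were about 6.5 units apart before and 7.1 after — 0.6 units further apart.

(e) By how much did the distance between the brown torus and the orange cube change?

-1.5

Before: roughly 5.2 units apart; after: 3.7. That's 1.5 units closer together.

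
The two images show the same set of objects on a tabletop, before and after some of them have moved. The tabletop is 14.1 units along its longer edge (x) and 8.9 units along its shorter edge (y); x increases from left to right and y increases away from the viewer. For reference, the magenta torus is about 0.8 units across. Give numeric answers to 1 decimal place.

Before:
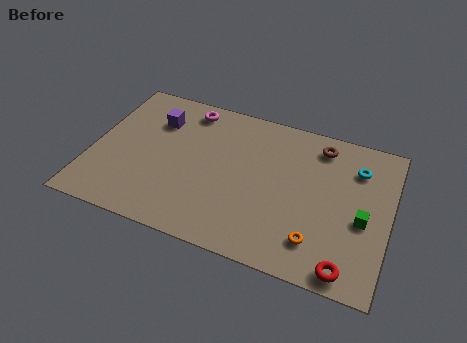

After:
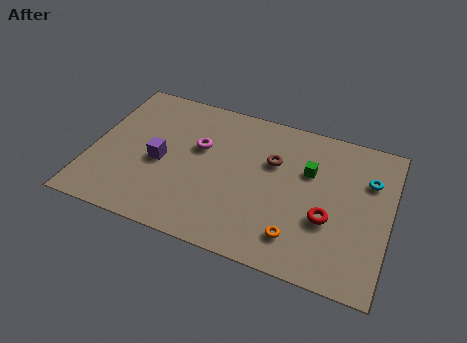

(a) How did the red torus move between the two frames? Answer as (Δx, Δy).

(-1.1, 2.4)

From the two frames, the red torus sits at roughly (12.4, 0.9) before and (11.3, 3.3) after.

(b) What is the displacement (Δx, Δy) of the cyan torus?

(0.6, -0.5)

From the two frames, the cyan torus sits at roughly (12.4, 6.7) before and (13.0, 6.2) after.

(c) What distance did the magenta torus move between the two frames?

2.3

The magenta torus was near (4.2, 7.7) before and (5.0, 5.5) after, so it travelled √(0.8² + 2.2²) ≈ 2.3 units.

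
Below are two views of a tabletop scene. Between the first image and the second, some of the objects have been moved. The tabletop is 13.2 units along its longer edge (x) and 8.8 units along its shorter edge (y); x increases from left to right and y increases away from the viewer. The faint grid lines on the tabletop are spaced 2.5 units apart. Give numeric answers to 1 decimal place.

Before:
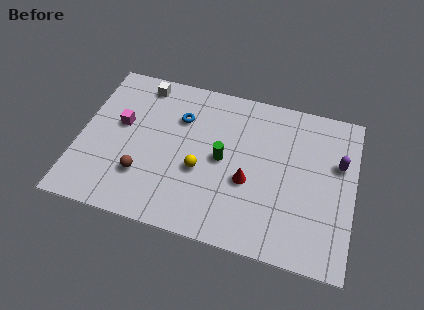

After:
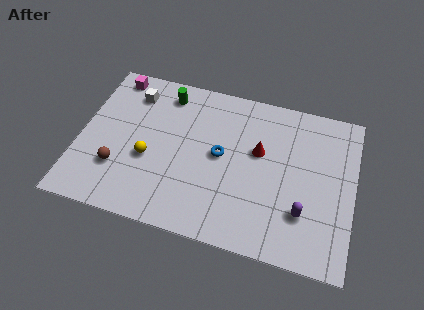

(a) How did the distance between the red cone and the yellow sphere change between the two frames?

+3.2

Before: roughly 2.3 units apart; after: 5.5. That's 3.2 units further apart.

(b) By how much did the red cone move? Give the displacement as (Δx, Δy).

(0.4, 1.8)

The red cone was at about (8.2, 3.5) and moved to about (8.6, 5.3).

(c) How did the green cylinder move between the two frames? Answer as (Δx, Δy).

(-3.0, 3.0)

From the two frames, the green cylinder sits at roughly (6.9, 4.4) before and (3.9, 7.4) after.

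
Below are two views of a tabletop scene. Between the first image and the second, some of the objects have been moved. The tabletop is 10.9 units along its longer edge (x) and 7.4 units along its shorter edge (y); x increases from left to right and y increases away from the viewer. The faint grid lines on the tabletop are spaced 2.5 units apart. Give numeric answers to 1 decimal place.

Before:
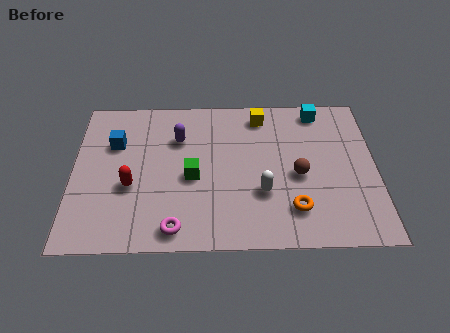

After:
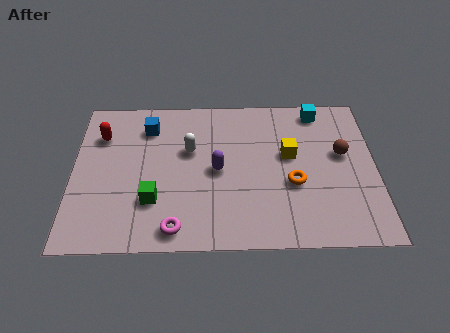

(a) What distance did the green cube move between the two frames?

1.8

From (4.3, 3.3) to (2.9, 2.2), the green cube covered √(1.4² + 1.1²) ≈ 1.8 units.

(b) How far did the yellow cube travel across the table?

2.2

The yellow cube was near (6.8, 6.3) before and (7.8, 4.3) after, so it travelled √(1.0² + 2.0²) ≈ 2.2 units.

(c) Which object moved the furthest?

the white capsule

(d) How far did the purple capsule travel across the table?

2.1

The purple capsule moved from about (3.8, 5.2) to (5.2, 3.6), a distance of √(1.4² + 1.6²) ≈ 2.1.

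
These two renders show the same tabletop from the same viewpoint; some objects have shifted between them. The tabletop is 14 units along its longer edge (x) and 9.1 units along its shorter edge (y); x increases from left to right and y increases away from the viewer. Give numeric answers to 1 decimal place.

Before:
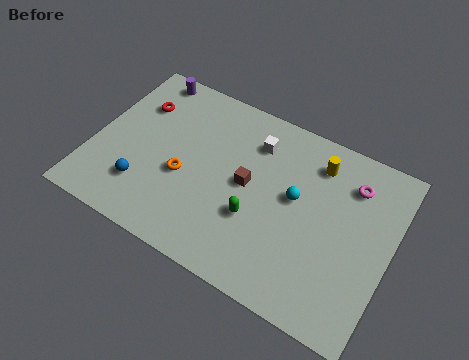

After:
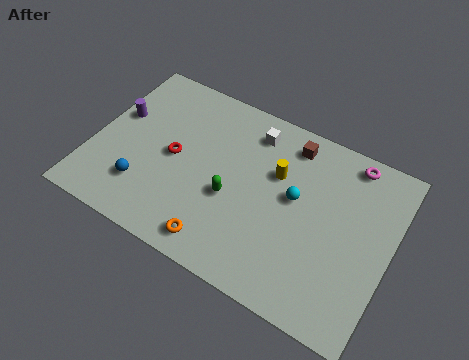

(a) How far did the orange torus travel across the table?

3.3

From (4.4, 3.7) to (6.5, 1.2), the orange torus covered √(2.1² + 2.5²) ≈ 3.3 units.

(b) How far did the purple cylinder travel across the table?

2.8

The purple cylinder was near (1.8, 8.2) before and (0.9, 5.5) after, so it travelled √(0.9² + 2.7²) ≈ 2.8 units.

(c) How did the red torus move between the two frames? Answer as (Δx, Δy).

(2.1, -2.0)

From the two frames, the red torus sits at roughly (1.7, 6.5) before and (3.8, 4.5) after.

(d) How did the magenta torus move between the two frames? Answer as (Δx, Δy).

(-0.2, 1.1)

The magenta torus was at about (11.9, 7.0) and moved to about (11.7, 8.1).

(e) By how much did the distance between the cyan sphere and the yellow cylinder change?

-1.0

The distance was about 2.3 in the first image and 1.3 in the second, so they moved 1.0 units closer together.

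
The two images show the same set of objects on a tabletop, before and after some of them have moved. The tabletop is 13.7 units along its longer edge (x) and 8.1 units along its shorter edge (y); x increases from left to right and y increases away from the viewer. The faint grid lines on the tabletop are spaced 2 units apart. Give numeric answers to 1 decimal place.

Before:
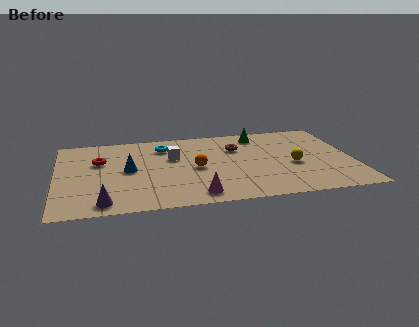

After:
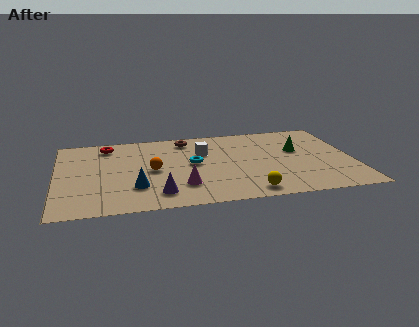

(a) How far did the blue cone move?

1.8

The blue cone was near (3.3, 4.1) before and (3.6, 2.3) after, so it travelled √(0.3² + 1.8²) ≈ 1.8 units.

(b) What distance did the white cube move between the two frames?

1.4

The white cube was near (5.4, 5.1) before and (6.8, 5.4) after, so it travelled √(1.4² + 0.3²) ≈ 1.4 units.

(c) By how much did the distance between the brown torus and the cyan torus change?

-0.9

The distance was about 3.5 in the first image and 2.6 in the second, so they moved 0.9 units closer together.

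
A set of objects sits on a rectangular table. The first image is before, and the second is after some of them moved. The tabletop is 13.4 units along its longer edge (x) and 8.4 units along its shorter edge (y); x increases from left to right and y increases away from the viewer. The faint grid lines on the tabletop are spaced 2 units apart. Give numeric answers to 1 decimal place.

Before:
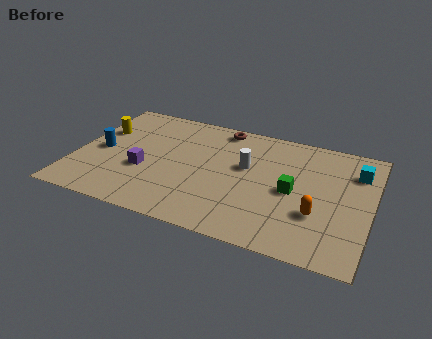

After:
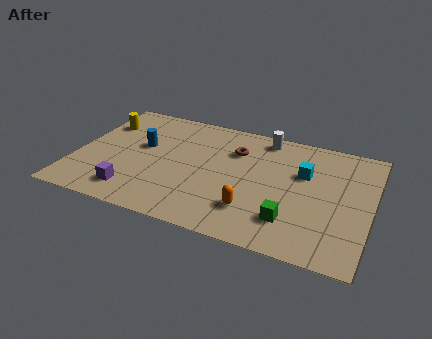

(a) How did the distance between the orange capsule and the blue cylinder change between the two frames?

-4.0

Before: roughly 10.1 units apart; after: 6.1. That's 4.0 units closer together.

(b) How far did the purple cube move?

1.7

The purple cube was near (3.2, 3.2) before and (2.9, 1.5) after, so it travelled √(0.3² + 1.7²) ≈ 1.7 units.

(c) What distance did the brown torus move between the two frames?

1.7

The brown torus was near (6.3, 7.5) before and (7.1, 6.0) after, so it travelled √(0.8² + 1.5²) ≈ 1.7 units.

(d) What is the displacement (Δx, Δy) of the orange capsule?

(-2.8, -0.7)

The orange capsule was at about (11.1, 2.8) and moved to about (8.3, 2.1).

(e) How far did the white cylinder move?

2.5

The white cylinder moved from about (7.7, 5.0) to (8.3, 7.4), a distance of √(0.6² + 2.4²) ≈ 2.5.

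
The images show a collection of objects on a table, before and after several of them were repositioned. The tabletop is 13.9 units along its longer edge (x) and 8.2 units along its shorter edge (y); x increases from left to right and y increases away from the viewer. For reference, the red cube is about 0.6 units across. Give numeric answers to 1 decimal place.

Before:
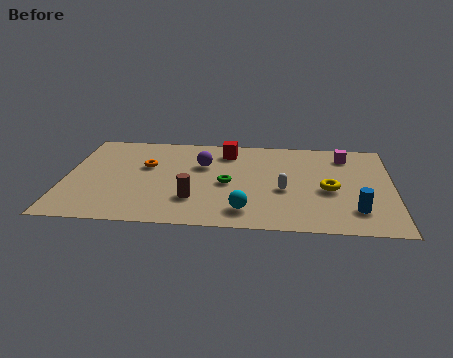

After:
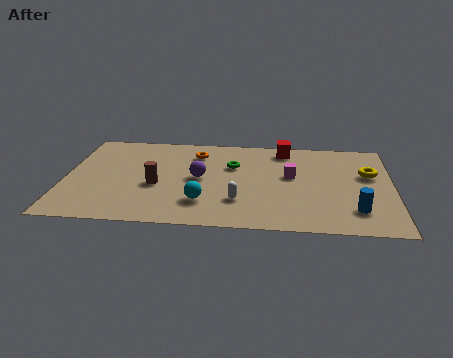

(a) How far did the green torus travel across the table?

1.6

The green torus moved from about (6.9, 3.8) to (7.1, 5.4), a distance of √(0.2² + 1.6²) ≈ 1.6.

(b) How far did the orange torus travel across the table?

2.5

The orange torus was near (3.4, 5.1) before and (5.5, 6.4) after, so it travelled √(2.1² + 1.3²) ≈ 2.5 units.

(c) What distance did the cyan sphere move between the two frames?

1.9

The cyan sphere was near (7.7, 1.5) before and (5.9, 2.1) after, so it travelled √(1.8² + 0.6²) ≈ 1.9 units.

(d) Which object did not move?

the blue cylinder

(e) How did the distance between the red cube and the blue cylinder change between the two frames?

-1.3

Before: roughly 7.3 units apart; after: 6.0. That's 1.3 units closer together.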